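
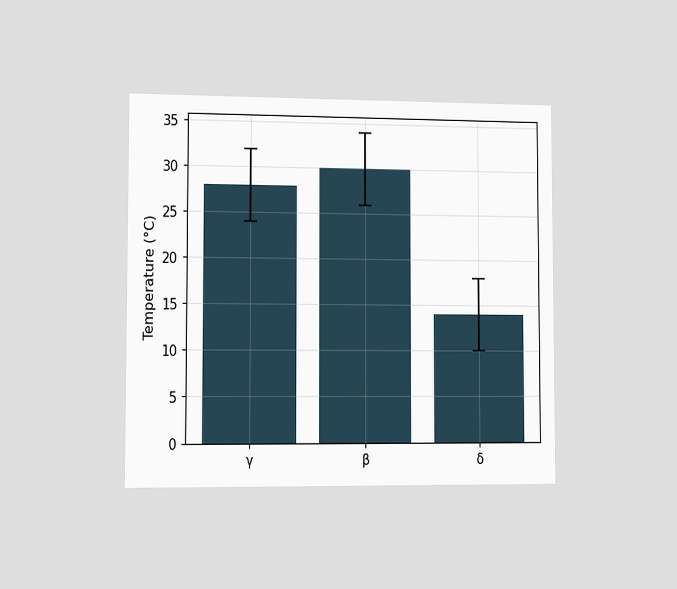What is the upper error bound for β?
The chart is viewed slightly from the left. The β bar's upper whisker reaches 34°C.

34°C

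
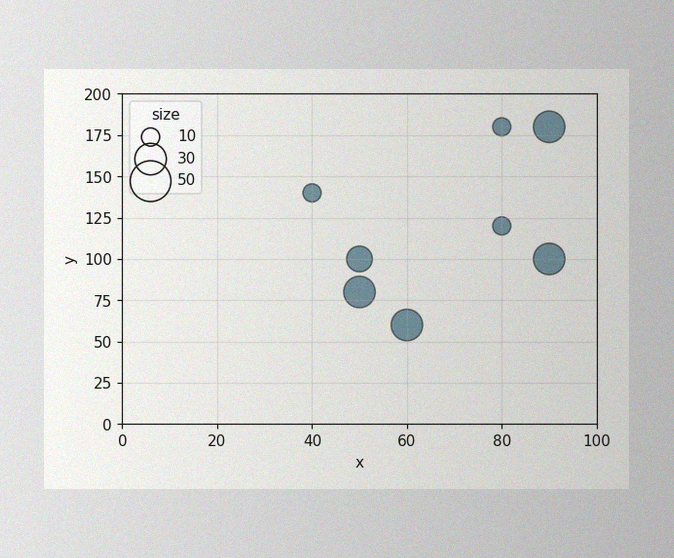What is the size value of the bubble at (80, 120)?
10

The image has some photo noise and uneven lighting. Matching the bubble at (80, 120) against the size legend gives 10.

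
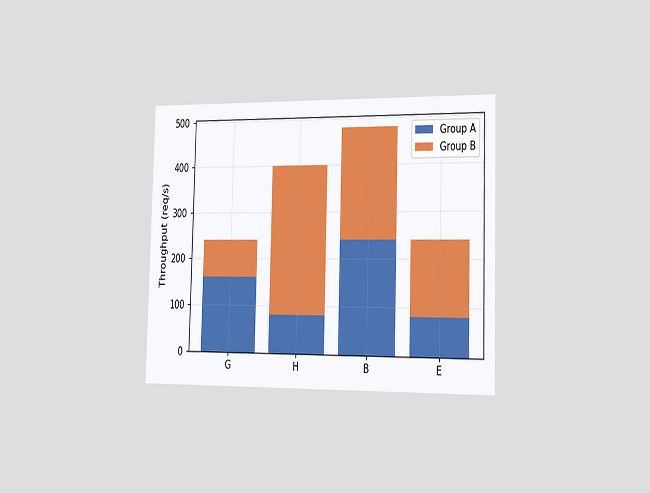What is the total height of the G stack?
The chart is viewed slightly from the right. The G stack's top reaches 240req/s on the y-axis.

240req/s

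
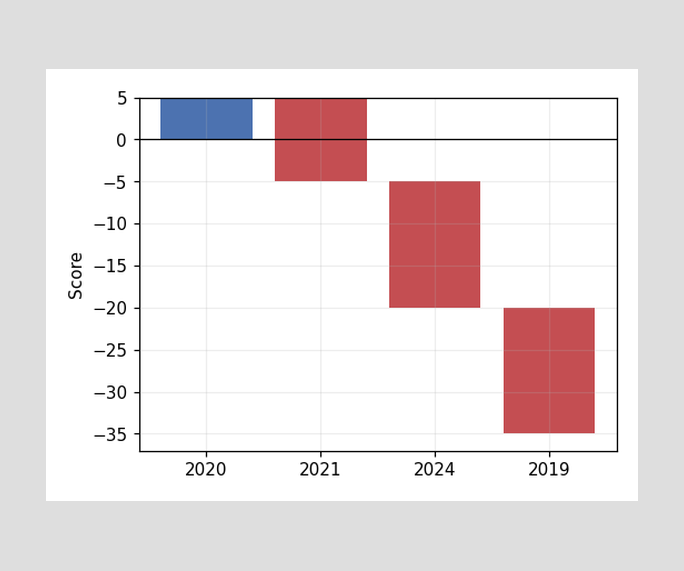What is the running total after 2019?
-35

After 2019 the running total reaches -35.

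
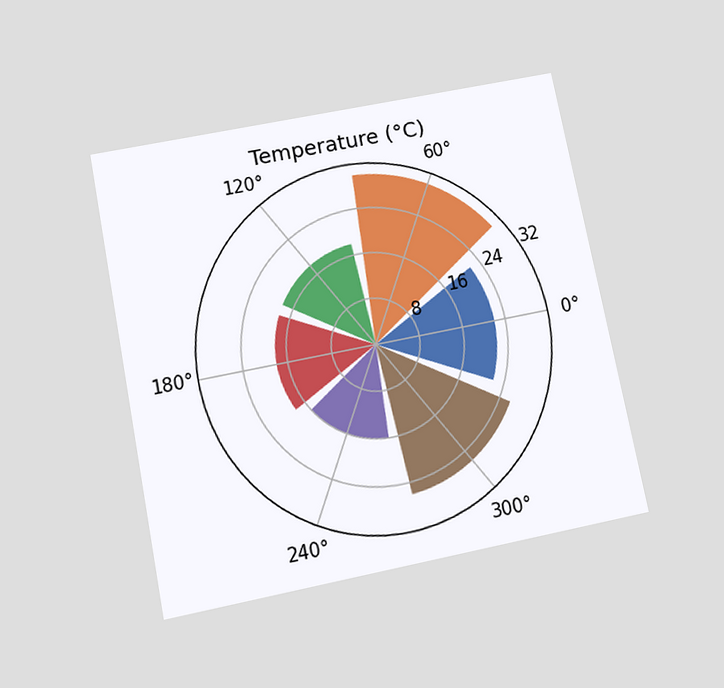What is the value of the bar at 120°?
The chart is tilted about 11° counter-clockwise and viewed slightly from below. The bar at 120° reaches 18°C on the radial axis.

18°C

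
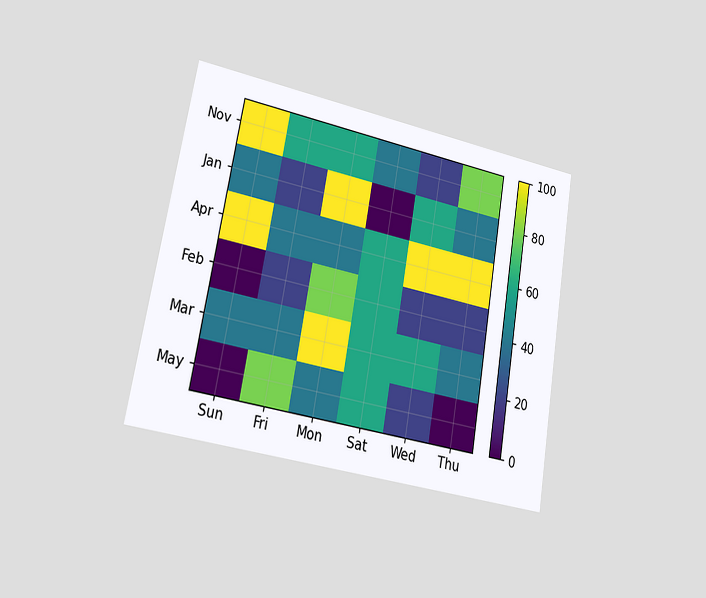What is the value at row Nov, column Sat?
The chart is tilted about 10° clockwise and viewed slightly from the left. Matching cell (Nov, Sat) against the colorbar gives 40.

40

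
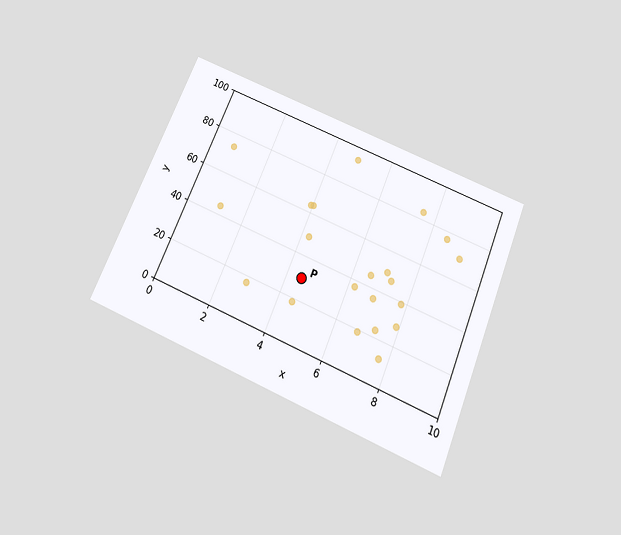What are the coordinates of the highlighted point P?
(4.5, 30)

The chart is tilted about 23° clockwise and viewed slightly from below. Following the gridlines from P to each axis, P sits at (4.5, 30).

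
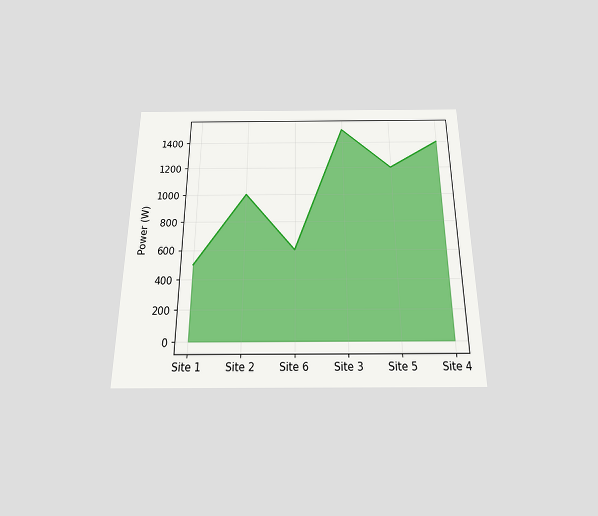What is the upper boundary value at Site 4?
1400W

The chart is viewed slightly from below. At Site 4 the upper boundary is at 1400W.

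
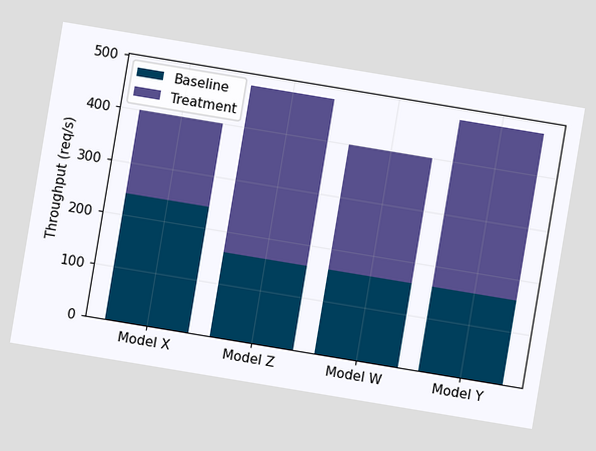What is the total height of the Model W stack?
The chart is tilted about 9° clockwise. The Model W stack's top reaches 400req/s on the y-axis.

400req/s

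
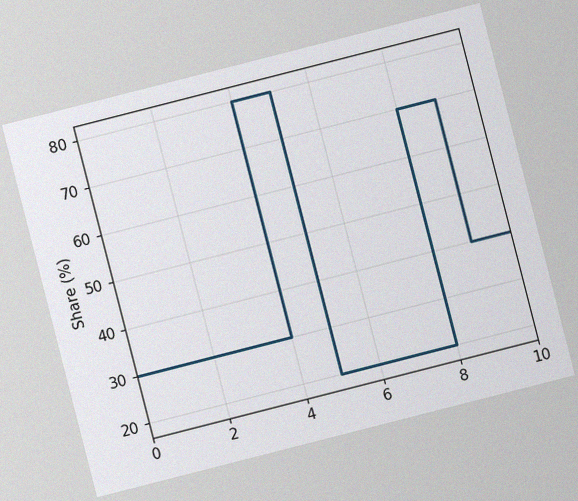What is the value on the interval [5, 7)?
20%

The chart is tilted about 14° counter-clockwise, with some photo noise. On [5, 7) the step sits at 20%.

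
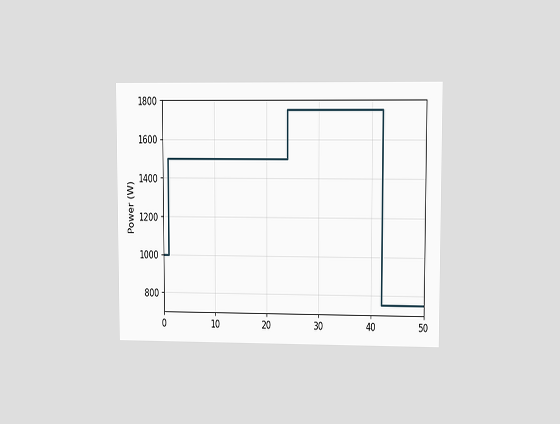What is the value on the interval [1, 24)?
1500W

The chart is viewed at a slight angle. On [1, 24) the step sits at 1500W.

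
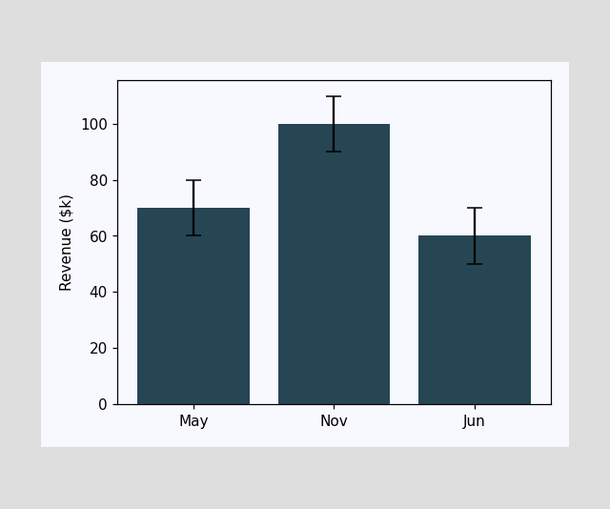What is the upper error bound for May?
The May bar's upper whisker reaches $80k.

$80k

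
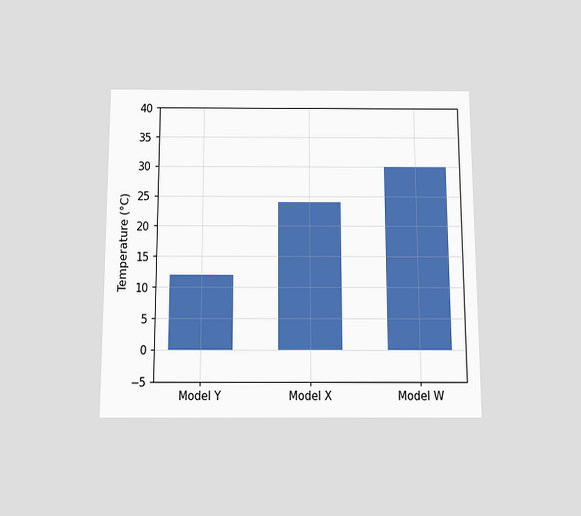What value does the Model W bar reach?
30°C

The chart is viewed slightly from below. Reading along the chart's y-axis, the Model W bar reaches 30°C.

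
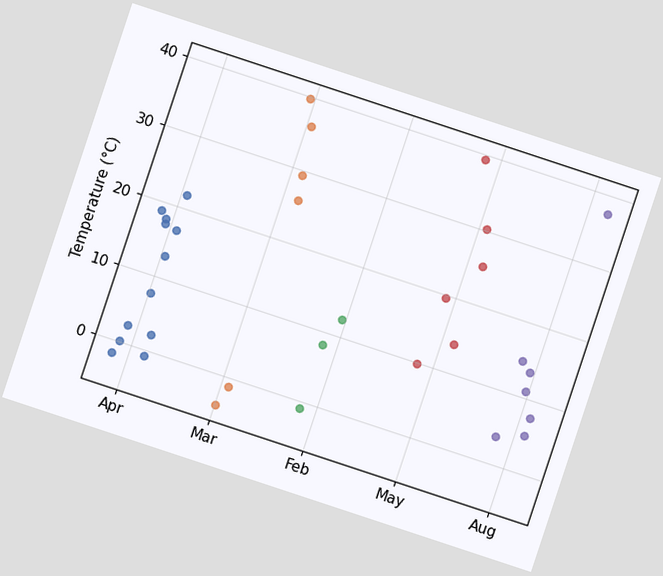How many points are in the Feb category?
3

The chart is tilted about 18° clockwise. Counting the markers in the Feb column gives 3.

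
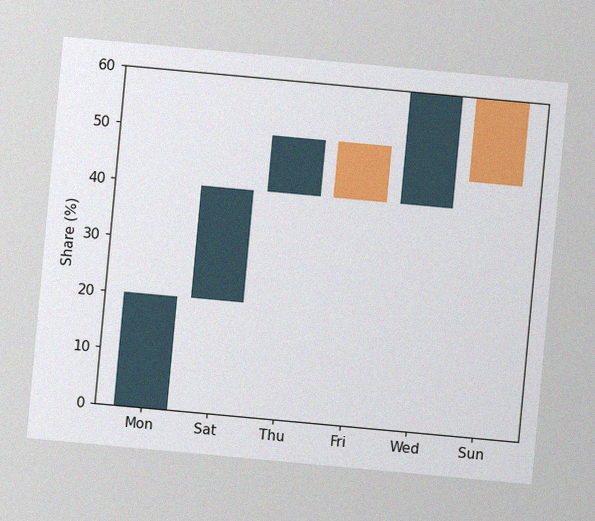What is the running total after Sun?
The chart is tilted about 5° clockwise, with some photo noise. After Sun the running total reaches 45%.

45%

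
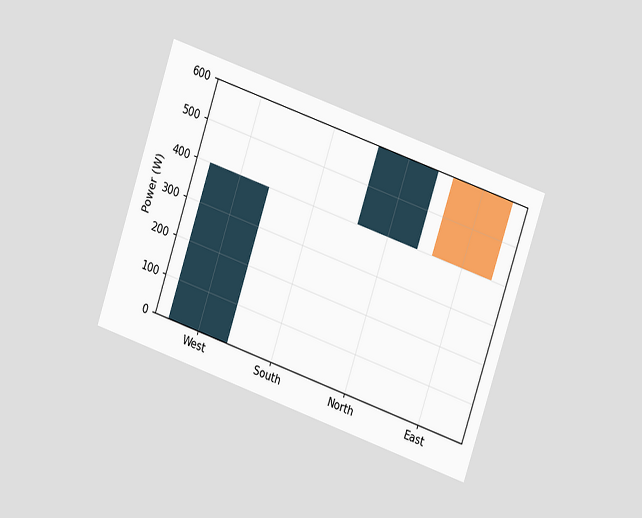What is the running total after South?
400W

The chart is tilted about 19° clockwise and viewed at a slight angle. After South the running total reaches 400W.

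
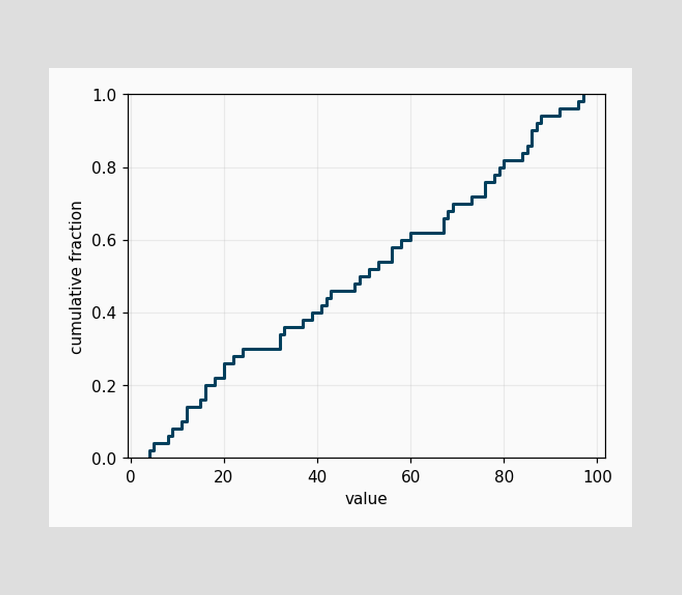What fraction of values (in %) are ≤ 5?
4%

At x=5 the ECDF step is at 4%.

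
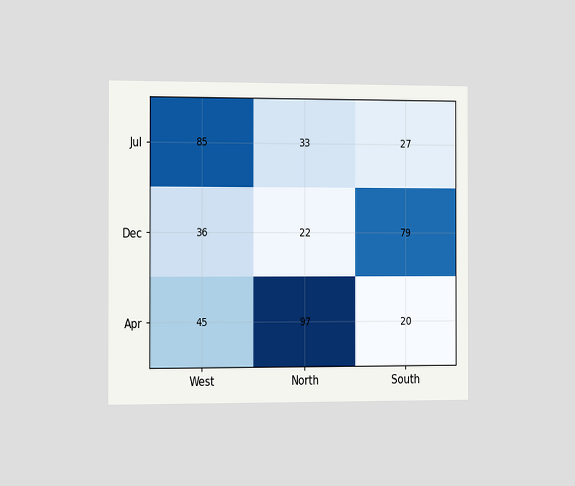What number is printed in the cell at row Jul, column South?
The chart is viewed slightly from the left. The (Jul, South) cell reads 27.

27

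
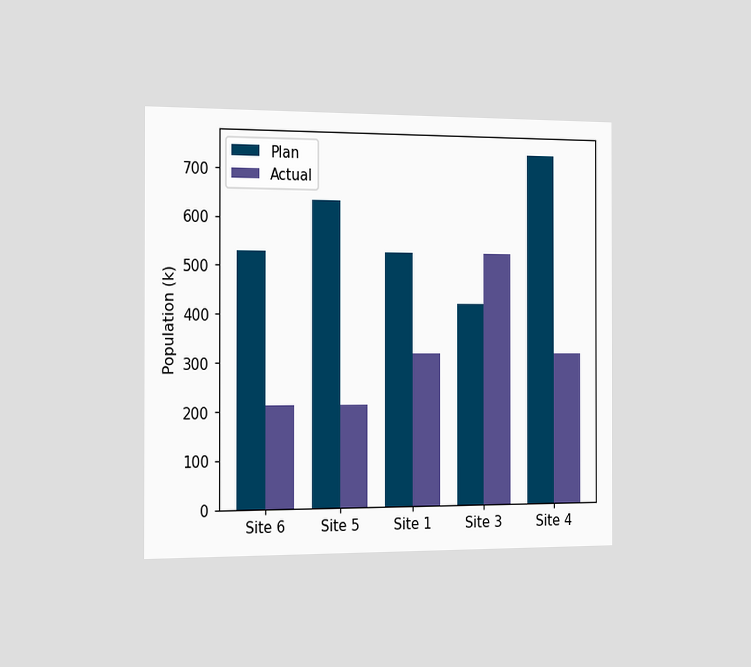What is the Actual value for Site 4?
318k

The chart is viewed slightly from the left. The Actual bar at Site 4 reaches 318k on the y-axis.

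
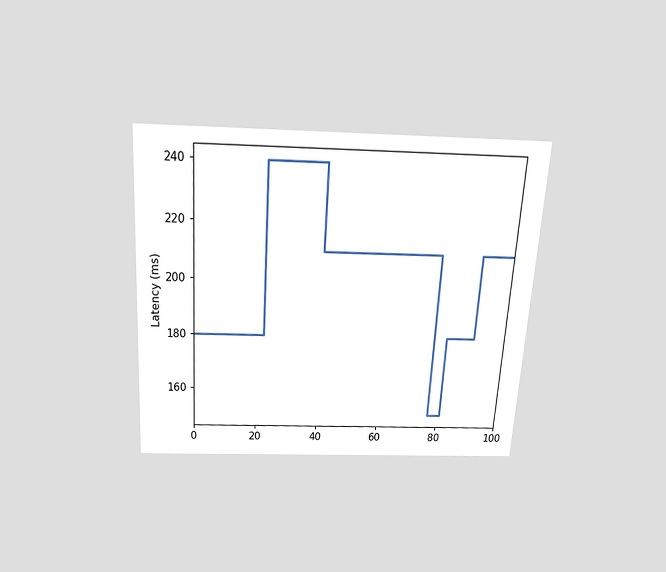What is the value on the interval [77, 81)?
150ms

The chart is tilted about 4° clockwise and viewed slightly from above. On [77, 81) the step sits at 150ms.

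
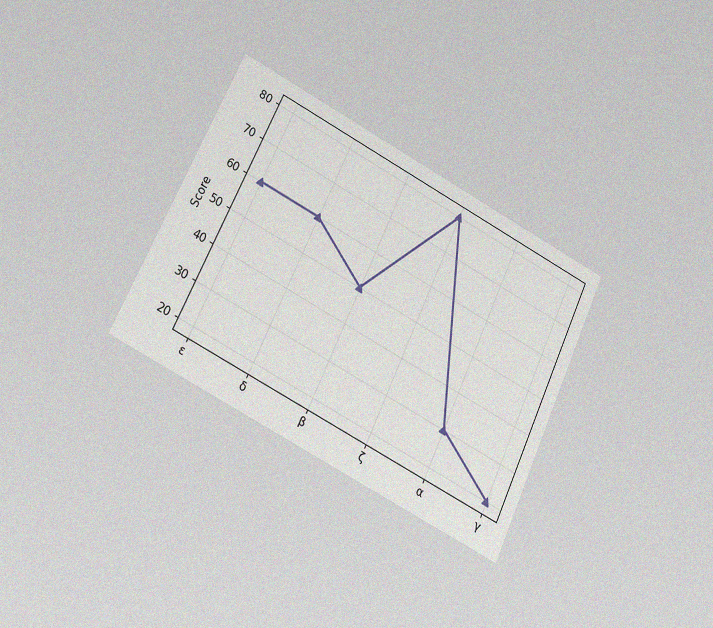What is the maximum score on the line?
The chart is tilted about 25° clockwise and viewed at a slight angle, with some photo noise. The highest point is at ζ, and reading across to the y-axis gives 80.

80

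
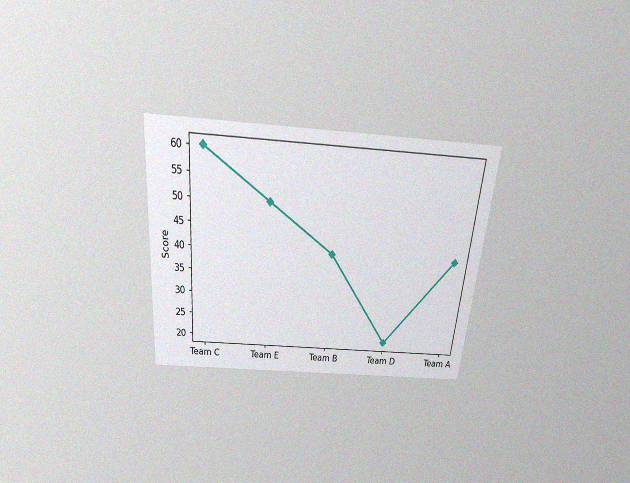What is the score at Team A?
The chart is tilted about 5° clockwise and viewed slightly from above, with some photo noise. At Team A, the line is at 40.

40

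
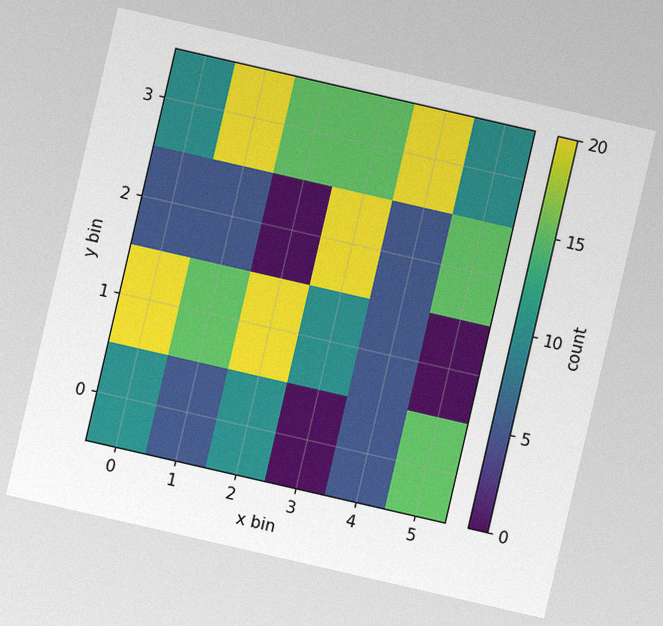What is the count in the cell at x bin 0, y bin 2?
The chart is tilted about 13° clockwise, with some photo noise. Matching the cell (0, 2) against the colorbar gives 5.

5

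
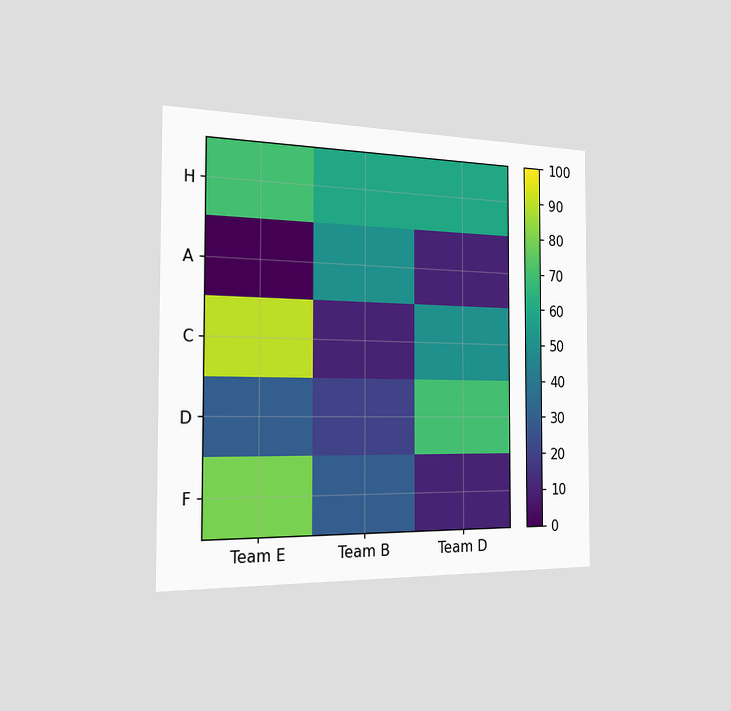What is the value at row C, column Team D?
50

The chart is viewed slightly from the left. Matching cell (C, Team D) against the colorbar gives 50.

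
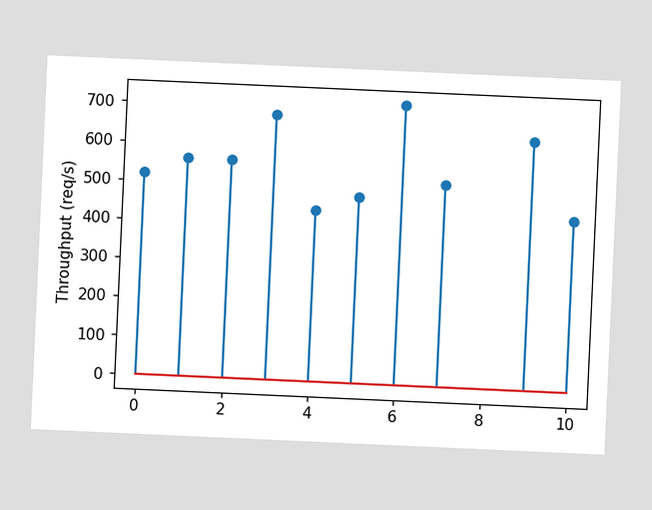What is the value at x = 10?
440req/s

The chart is tilted about 3° clockwise. The stem at x=10 reaches 440req/s.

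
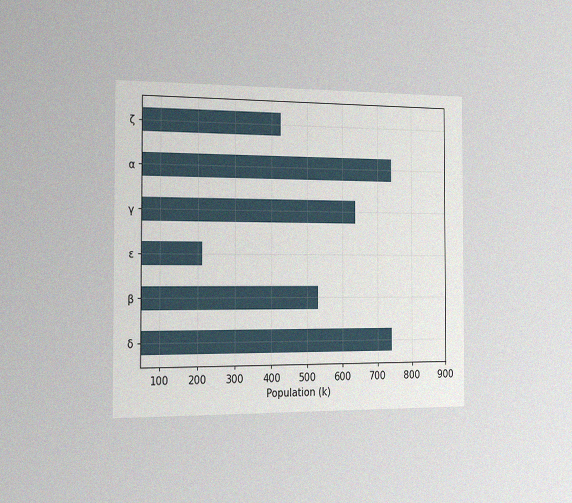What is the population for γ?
The chart is viewed slightly from the left, with some photo noise. Reading along the chart's x-axis, the γ bar reaches 636k.

636k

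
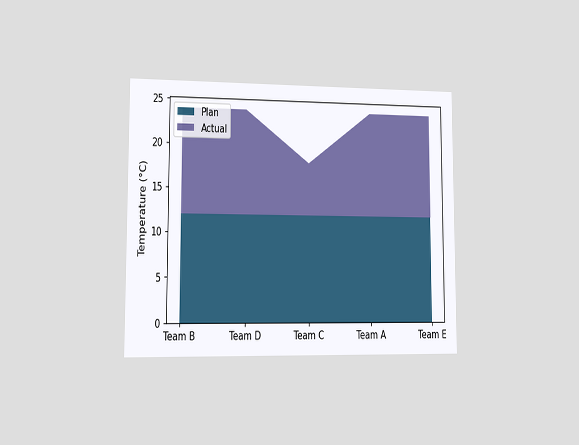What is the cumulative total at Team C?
18°C

The chart is viewed slightly from the left. The stacked total at Team C reaches 18°C.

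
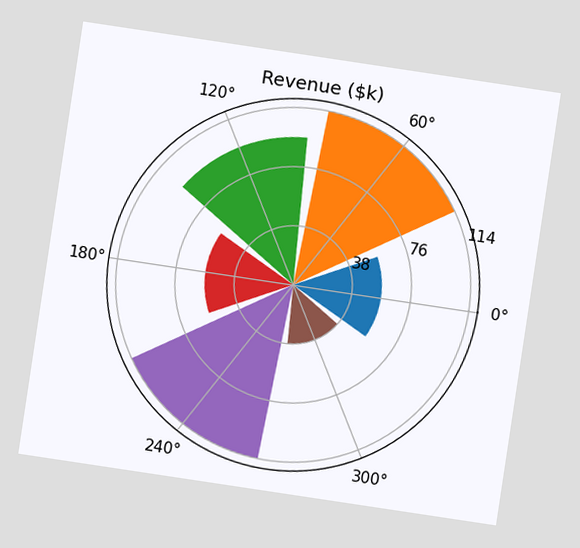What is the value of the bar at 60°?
The chart is tilted about 9° clockwise. The bar at 60° reaches $114k on the radial axis.

$114k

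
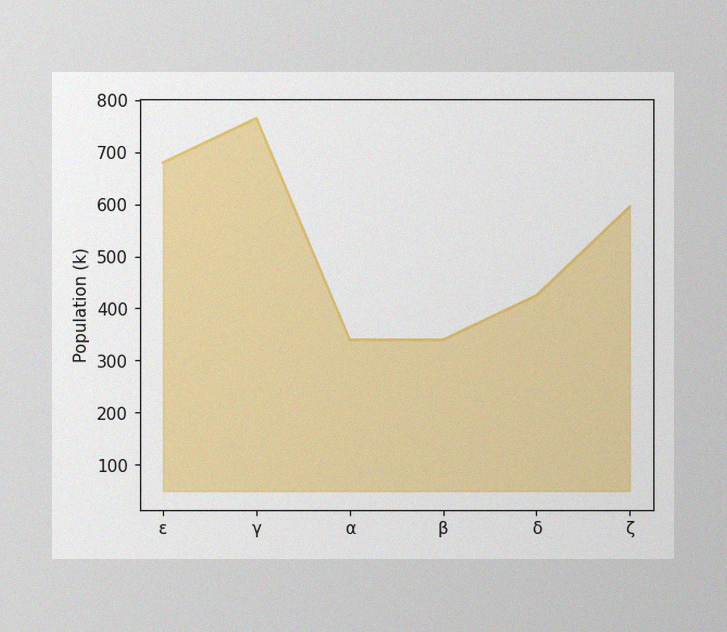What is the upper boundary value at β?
The image has some photo noise and uneven lighting. At β the upper boundary is at 340k.

340k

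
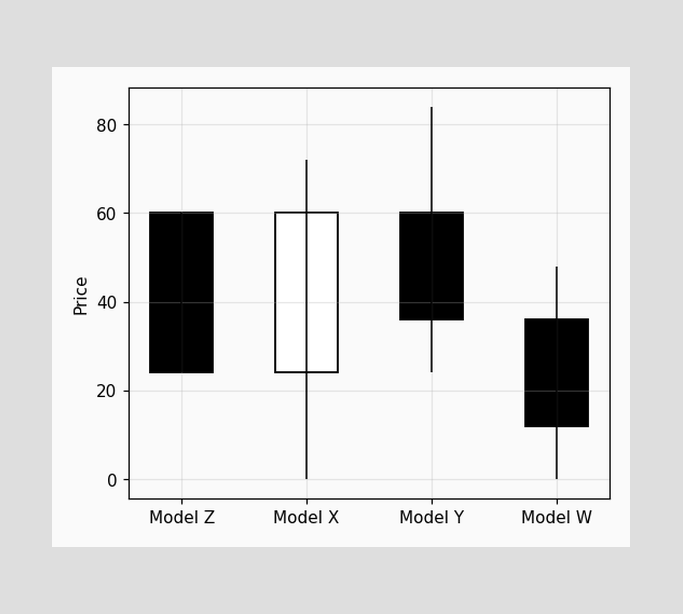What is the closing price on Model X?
The Model X candle closes at 60.

60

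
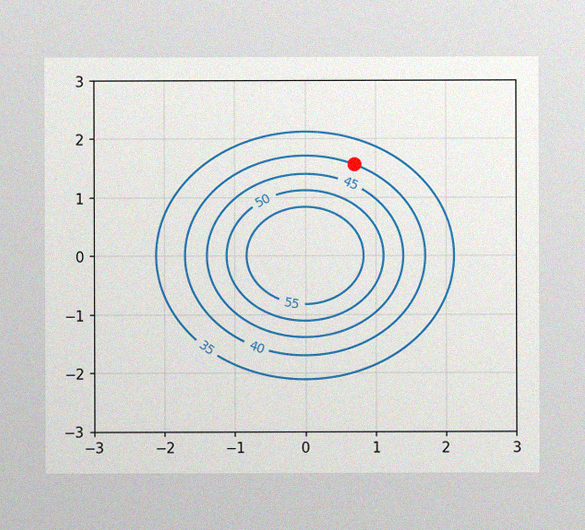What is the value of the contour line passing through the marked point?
40

The image has some photo noise and uneven lighting. The marked point sits on the contour labelled 40.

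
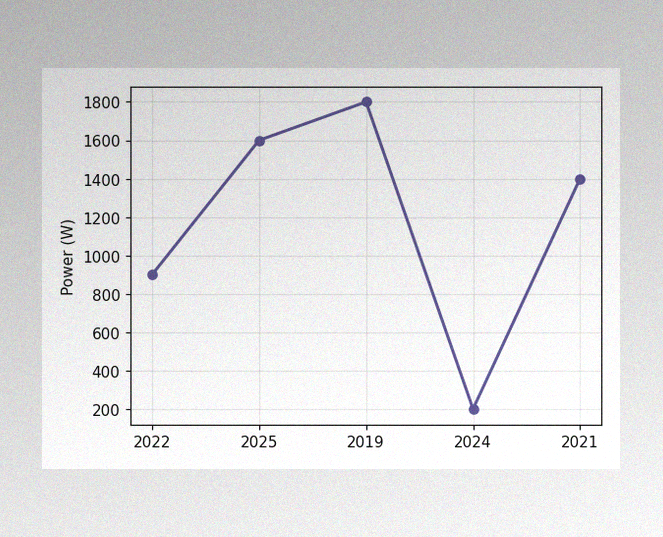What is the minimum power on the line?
The image has some photo noise and uneven lighting. The lowest point is at 2024, and reading across to the y-axis gives 200W.

200W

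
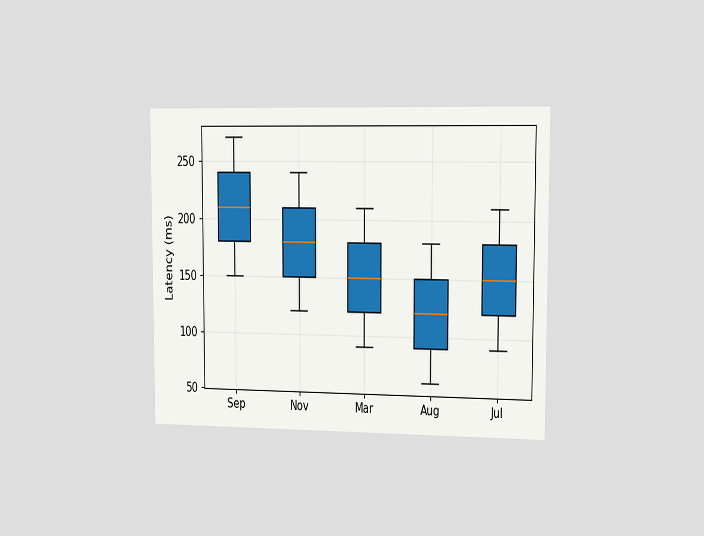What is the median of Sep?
The chart is viewed slightly from the right. The median line in the Sep box sits at 210ms.

210ms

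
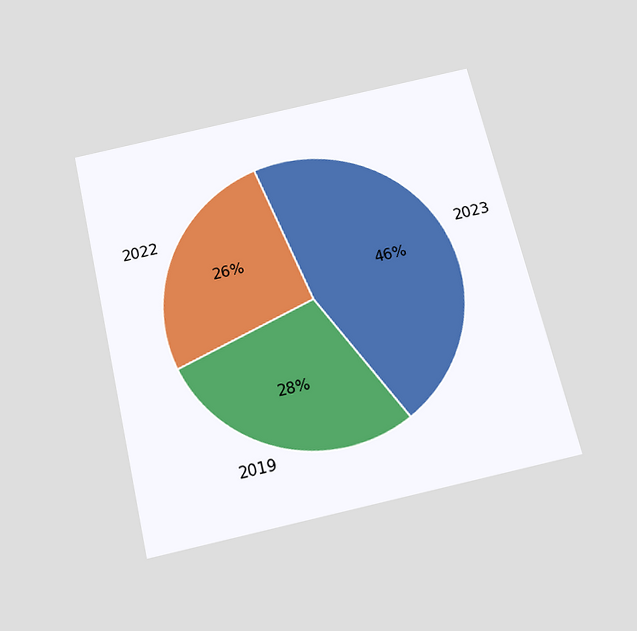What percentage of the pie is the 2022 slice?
26%

The chart is tilted about 13° counter-clockwise and viewed slightly from below. The 2022 slice takes up 26% of the pie.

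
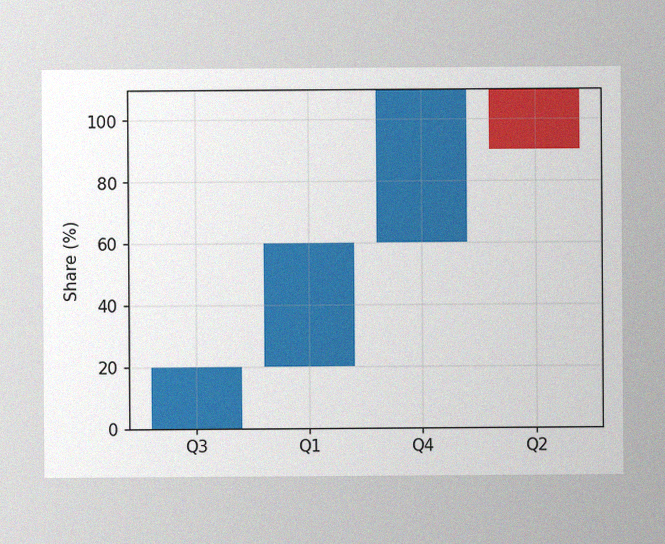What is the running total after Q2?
90%

The image has some photo noise and uneven lighting. After Q2 the running total reaches 90%.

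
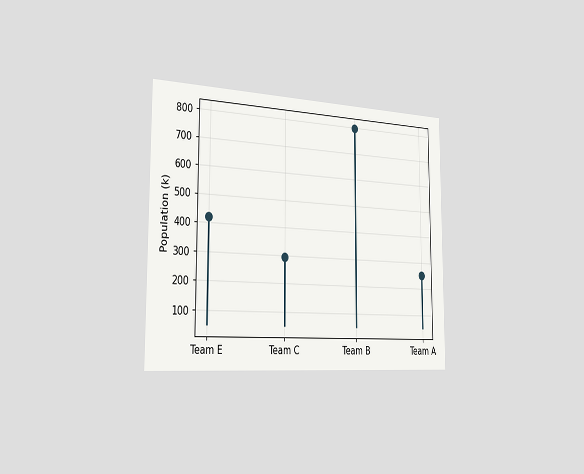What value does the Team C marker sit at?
The chart is viewed slightly from the left. The Team C marker sits at 294k.

294k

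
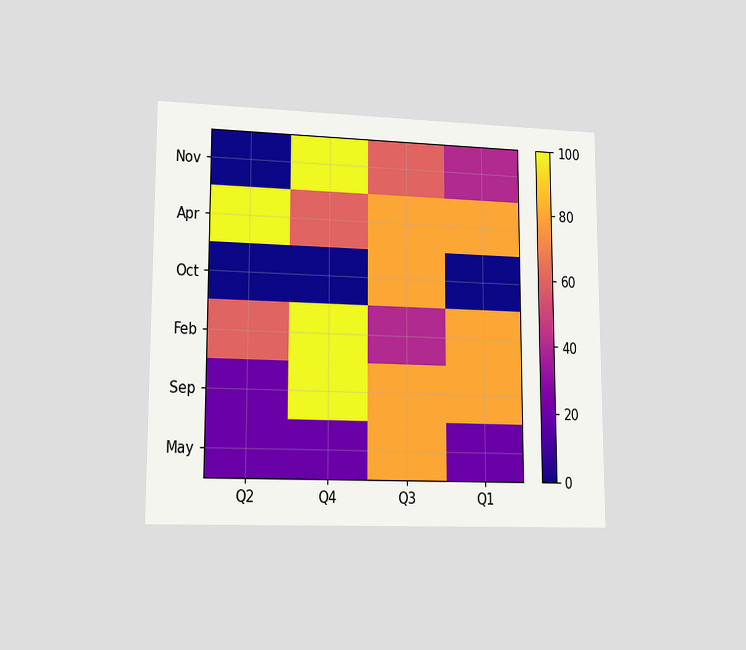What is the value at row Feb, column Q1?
80

The chart is viewed slightly from the left. Matching cell (Feb, Q1) against the colorbar gives 80.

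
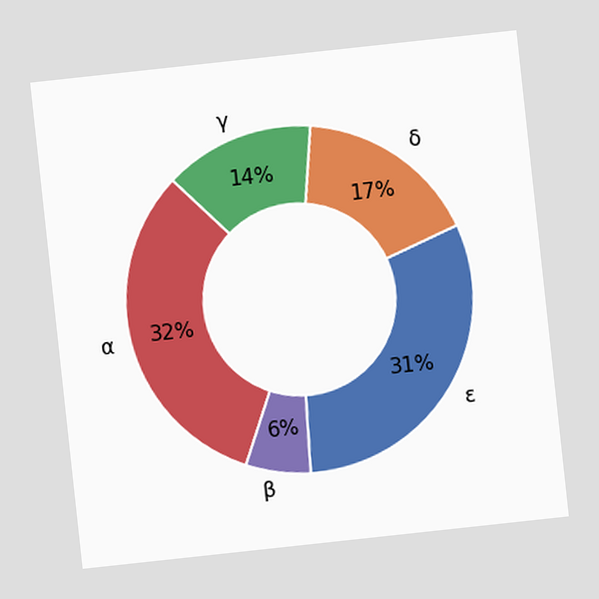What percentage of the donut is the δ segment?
17%

The chart is tilted about 6° counter-clockwise. The δ segment takes up 17% of the ring.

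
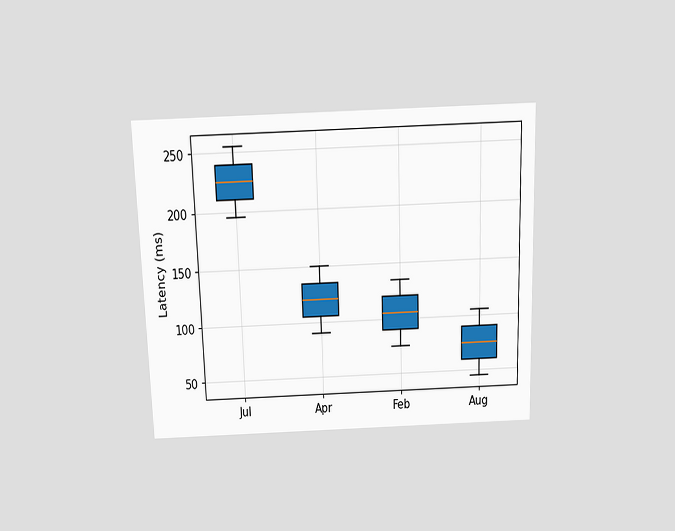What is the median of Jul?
225ms

The chart is viewed slightly from above. The median line in the Jul box sits at 225ms.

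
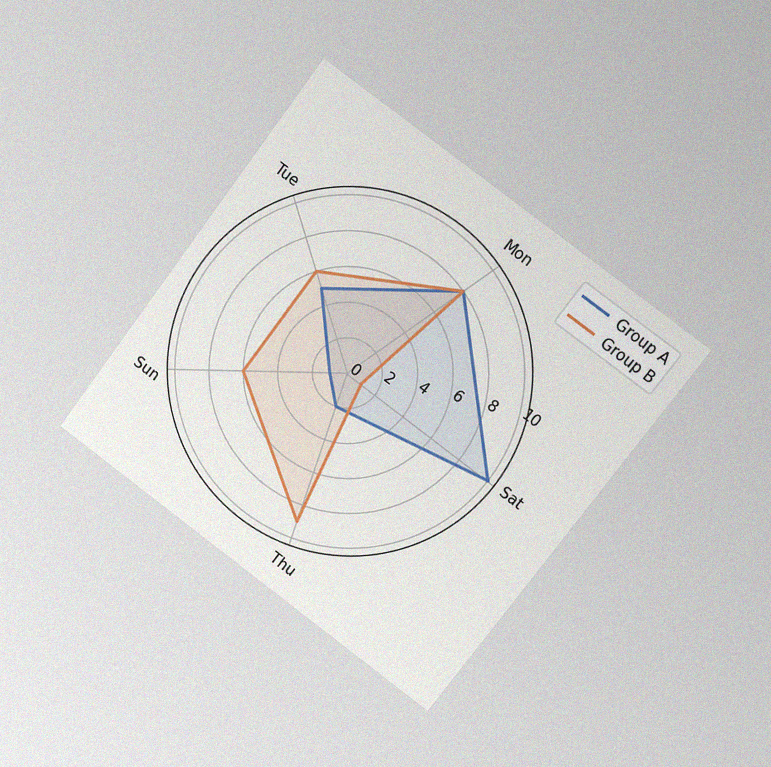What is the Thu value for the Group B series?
The chart is tilted about 37° clockwise and viewed at a slight angle, with some photo noise. On the Thu axis, Group B reaches 9.

9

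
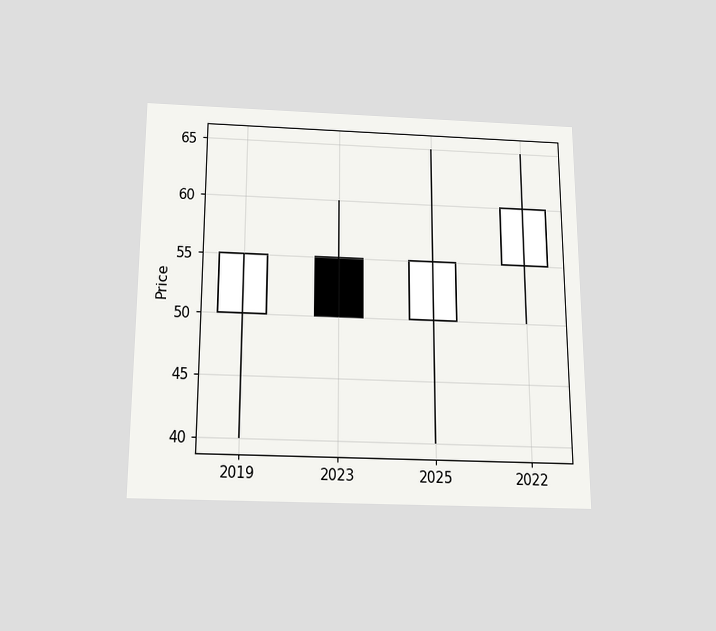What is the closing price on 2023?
50

The chart is viewed slightly from below. The 2023 candle closes at 50.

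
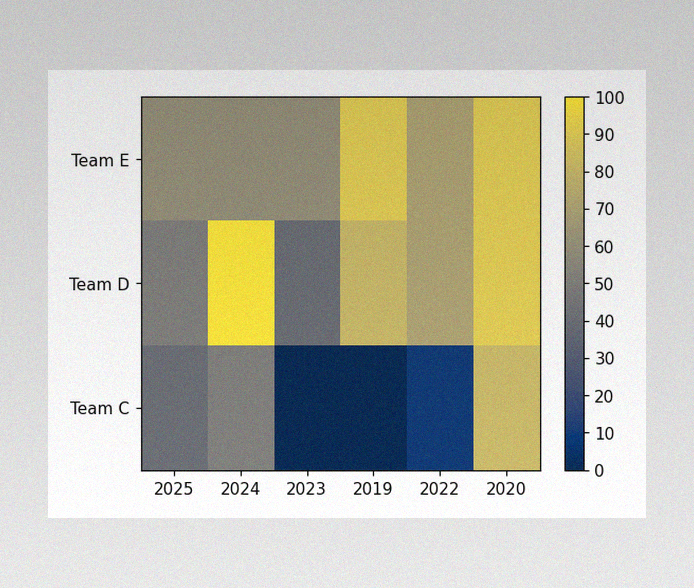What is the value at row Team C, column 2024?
50

The image has some photo noise and uneven lighting. Matching cell (Team C, 2024) against the colorbar gives 50.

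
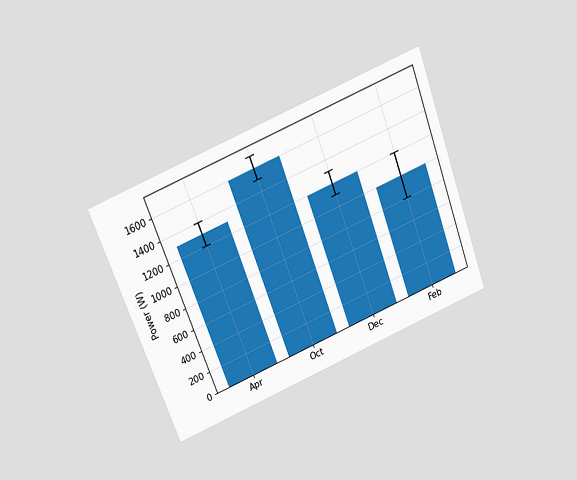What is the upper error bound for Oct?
1700W

The chart is tilted about 21° counter-clockwise and viewed slightly from above. The Oct bar's upper whisker reaches 1700W.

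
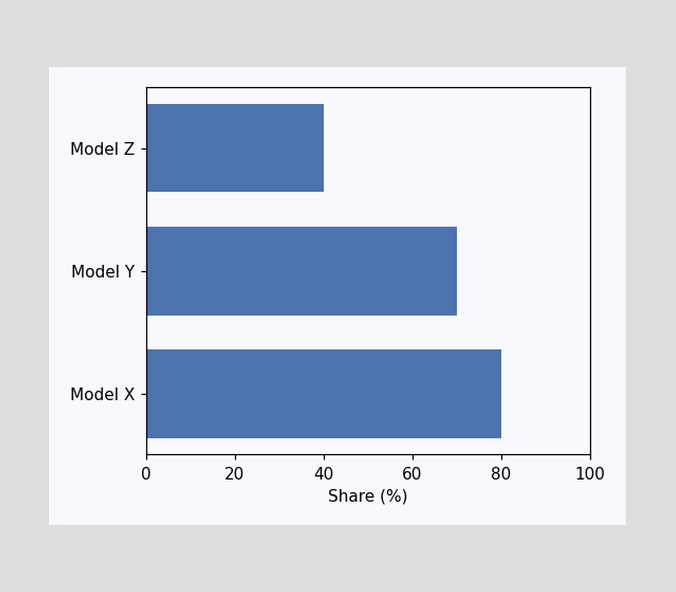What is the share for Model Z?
40%

Reading along the chart's x-axis, the Model Z bar reaches 40%.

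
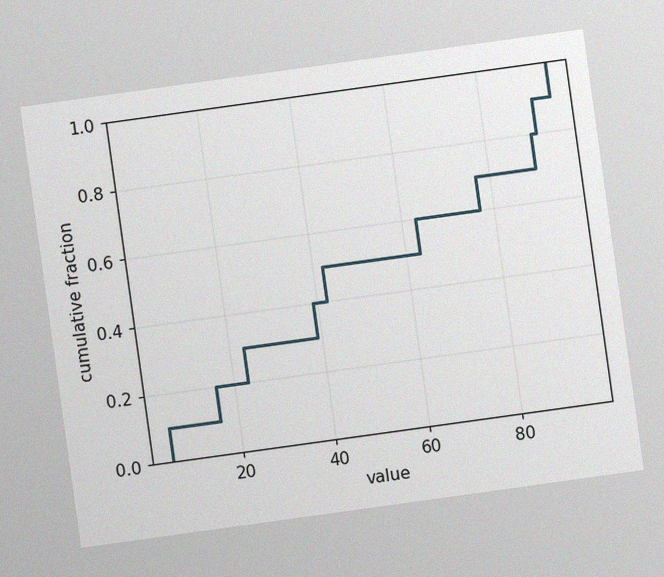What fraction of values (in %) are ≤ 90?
The chart is tilted about 8° counter-clockwise, with some photo noise. At x=90 the ECDF step is at 80%.

80%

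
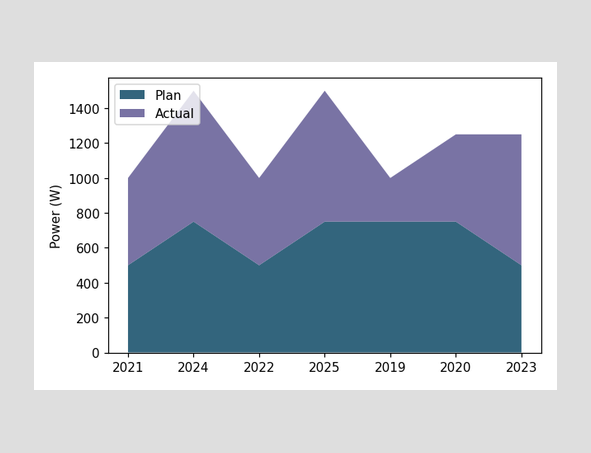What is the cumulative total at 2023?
1250W

The stacked total at 2023 reaches 1250W.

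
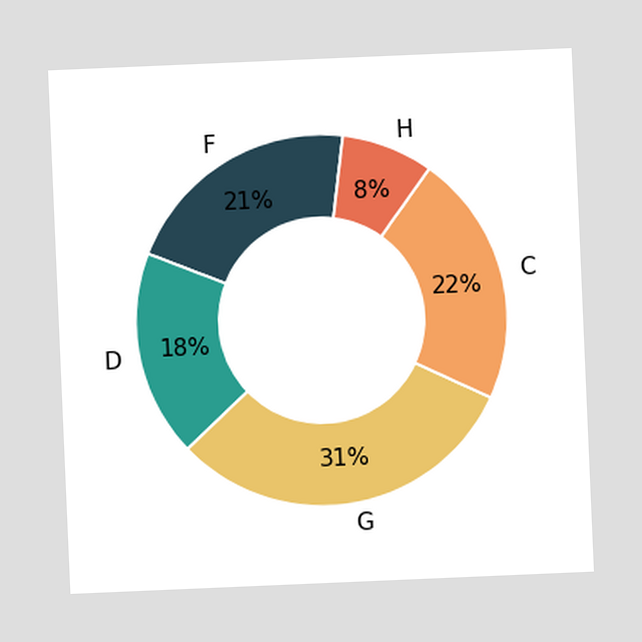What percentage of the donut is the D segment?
The chart is tilted about 2° counter-clockwise. The D segment takes up 18% of the ring.

18%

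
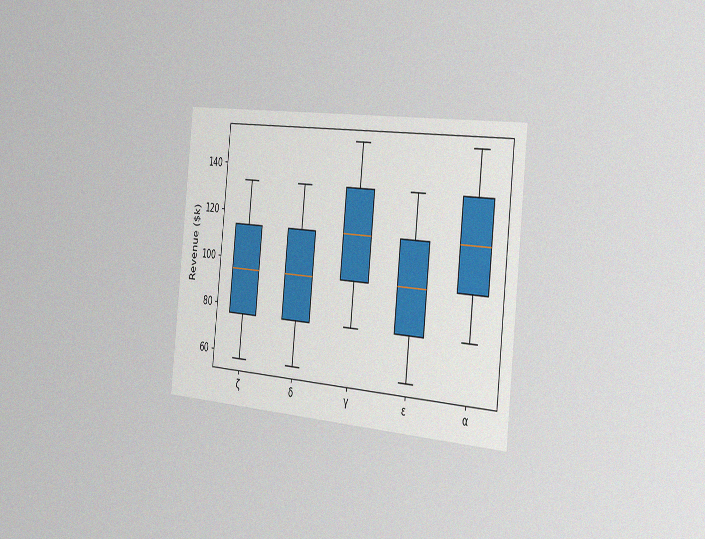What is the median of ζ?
The chart is tilted about 6° clockwise and viewed slightly from the right, with some photo noise. The median line in the ζ box sits at $95k.

$95k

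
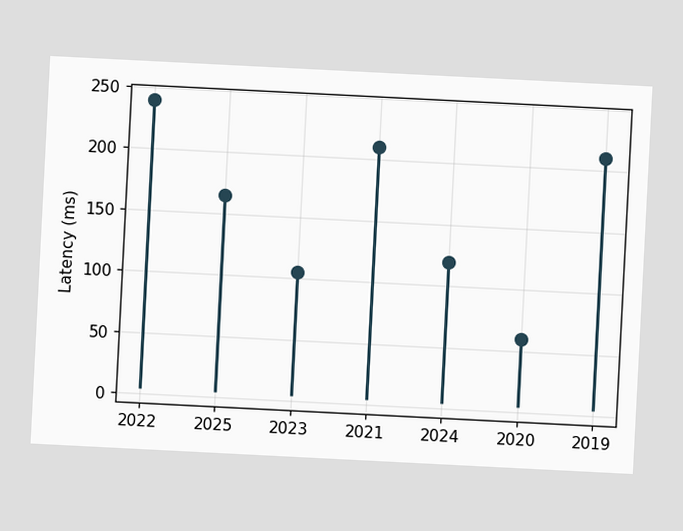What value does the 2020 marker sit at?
The chart is tilted about 3° clockwise. The 2020 marker sits at 60ms.

60ms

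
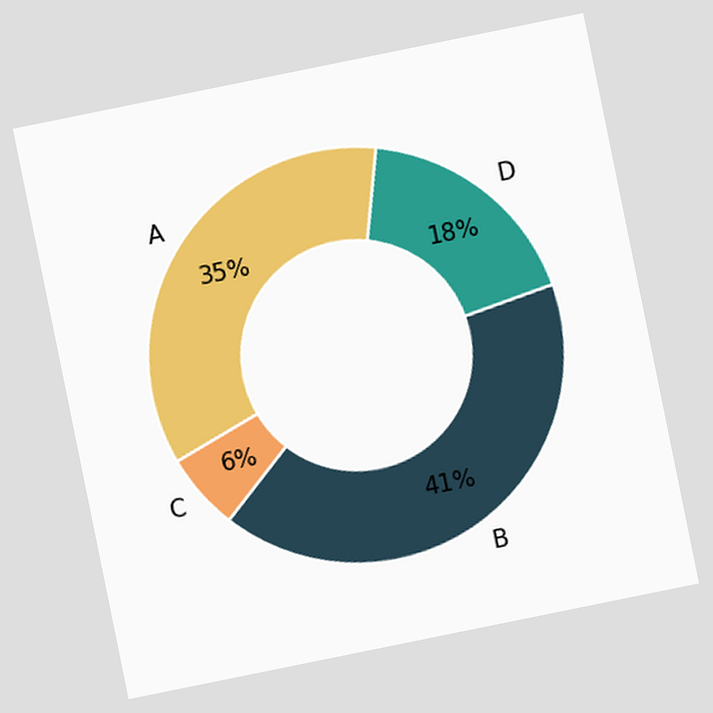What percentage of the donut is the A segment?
35%

The chart is tilted about 11° counter-clockwise. The A segment takes up 35% of the ring.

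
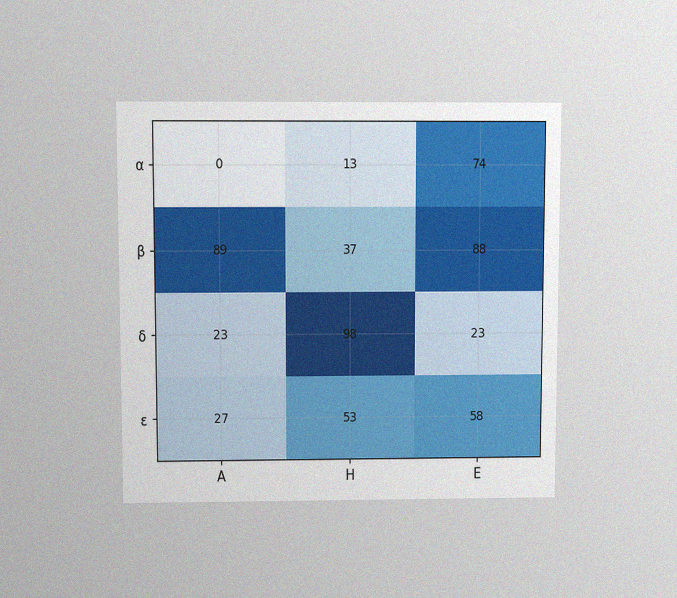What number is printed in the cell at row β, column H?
The chart is viewed slightly from above, with some photo noise. The (β, H) cell reads 37.

37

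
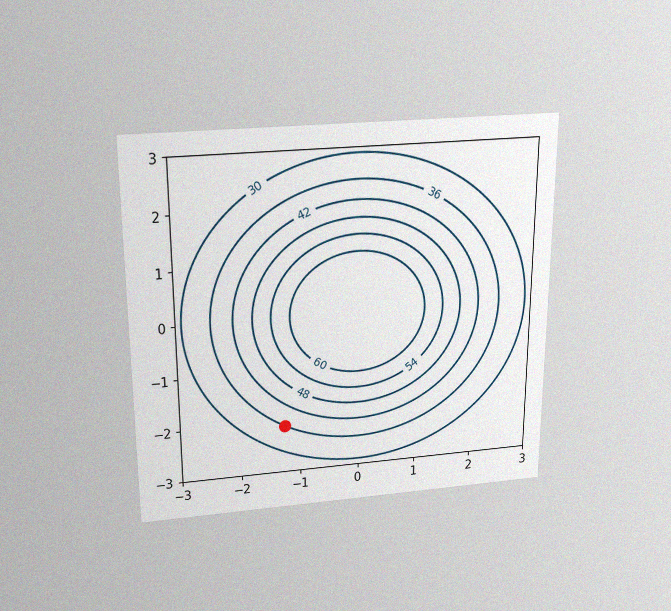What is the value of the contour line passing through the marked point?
The chart is viewed slightly from above, with some photo noise. The marked point sits on the contour labelled 36.

36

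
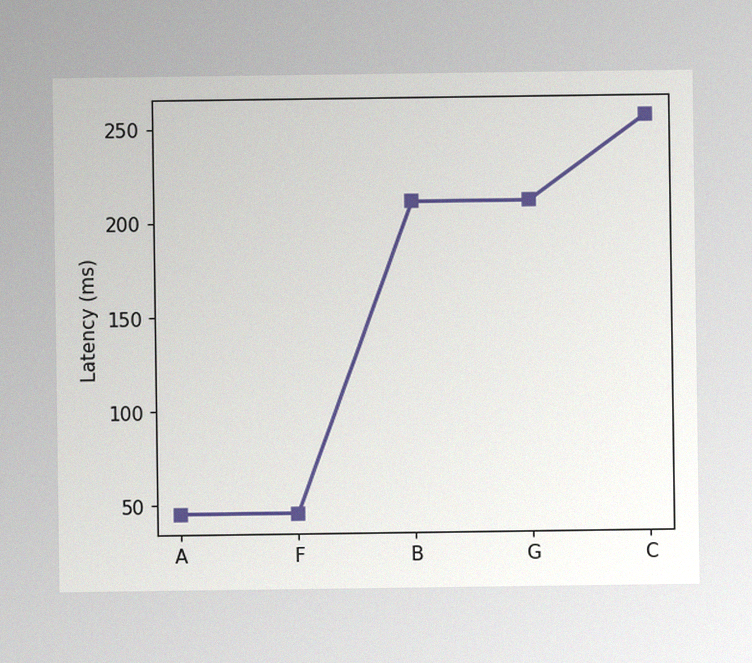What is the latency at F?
45ms

The image has some photo noise and uneven lighting. At F, the line is at 45ms.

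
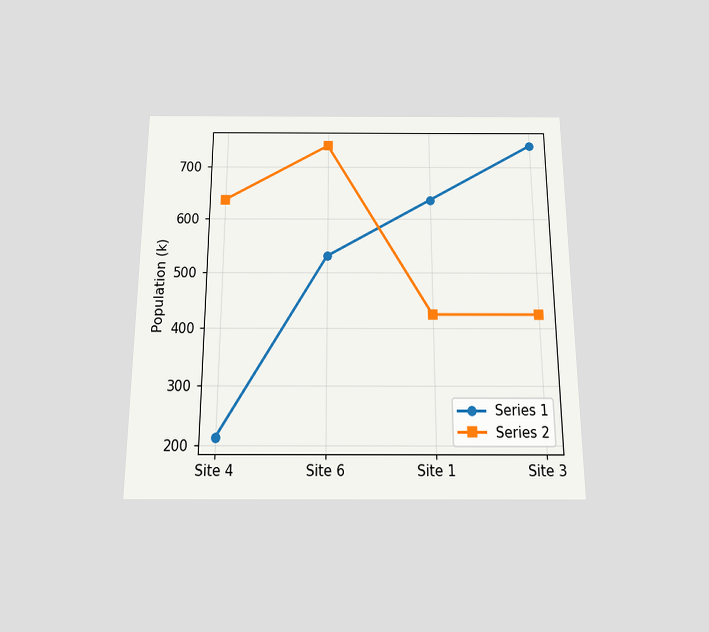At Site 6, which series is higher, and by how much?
Series 2, by 212k

The chart is viewed slightly from below. At Site 6, Series 2 sits above the other line by 212k.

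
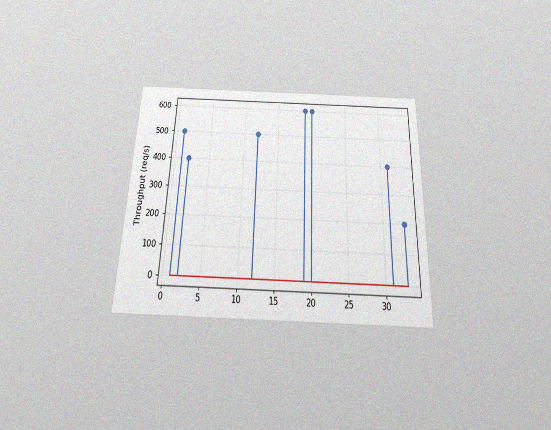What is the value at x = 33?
The chart is viewed slightly from below, with some photo noise. The stem at x=33 reaches 200req/s.

200req/s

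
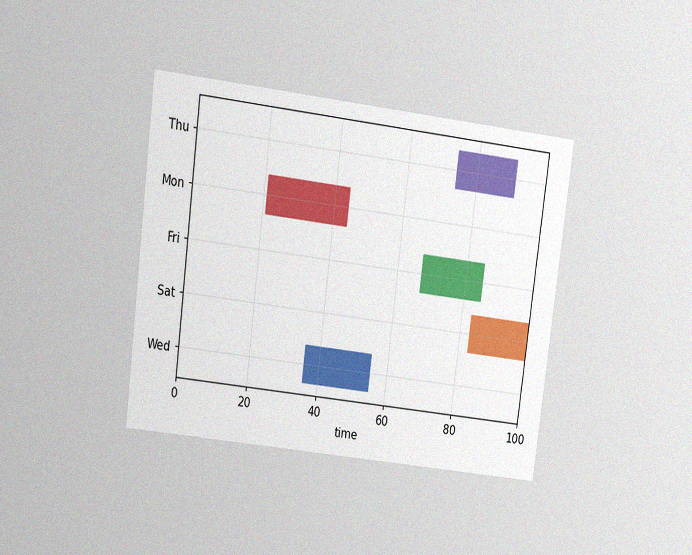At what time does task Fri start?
67

The chart is tilted about 7° clockwise and viewed at a slight angle, with some photo noise. The Fri bar begins at t=67.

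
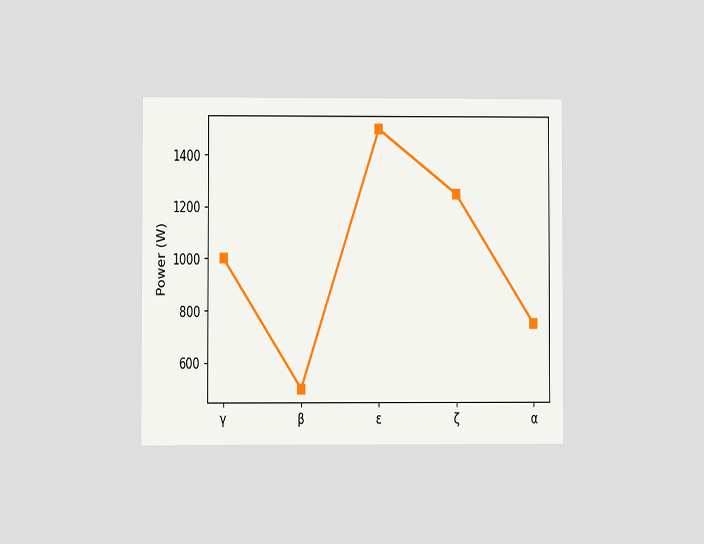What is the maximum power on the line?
1500W

The chart is viewed at a slight angle. The highest point is at ε, and reading across to the y-axis gives 1500W.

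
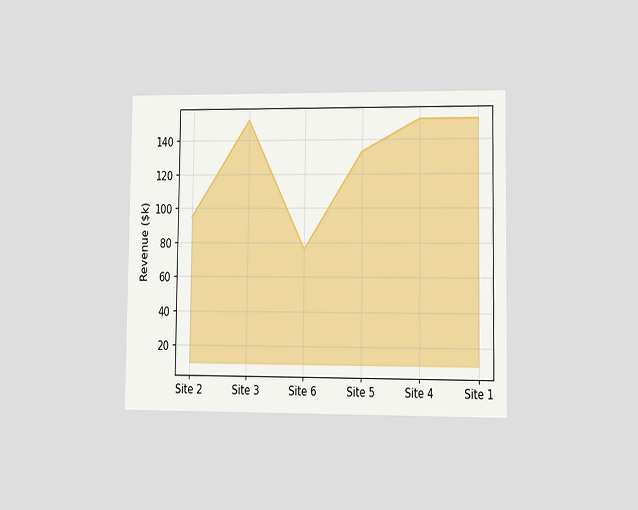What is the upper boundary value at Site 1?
$152k

The chart is viewed slightly from the right. At Site 1 the upper boundary is at $152k.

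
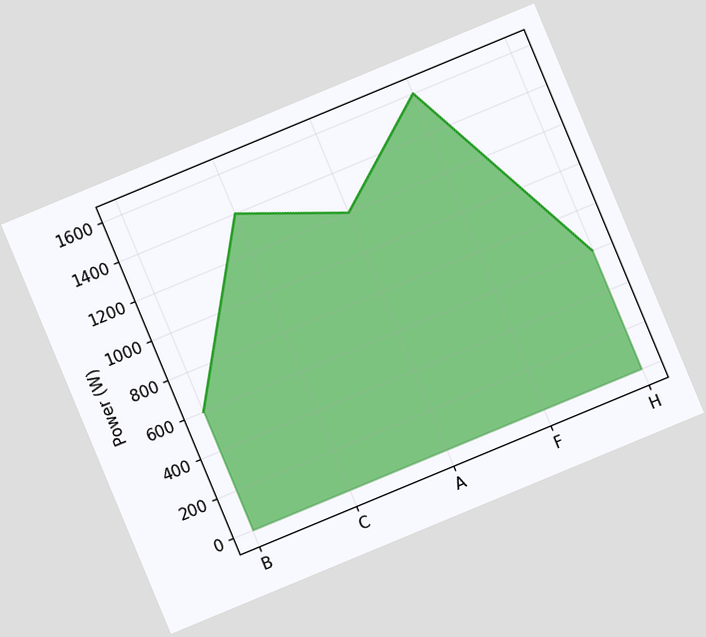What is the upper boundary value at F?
The chart is tilted about 23° counter-clockwise. At F the upper boundary is at 1600W.

1600W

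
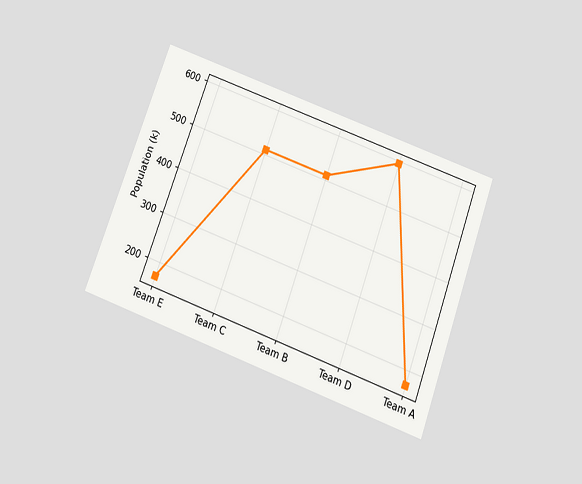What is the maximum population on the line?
The chart is tilted about 20° clockwise and viewed slightly from below. The highest point is at Team D, and reading across to the y-axis gives 595k.

595k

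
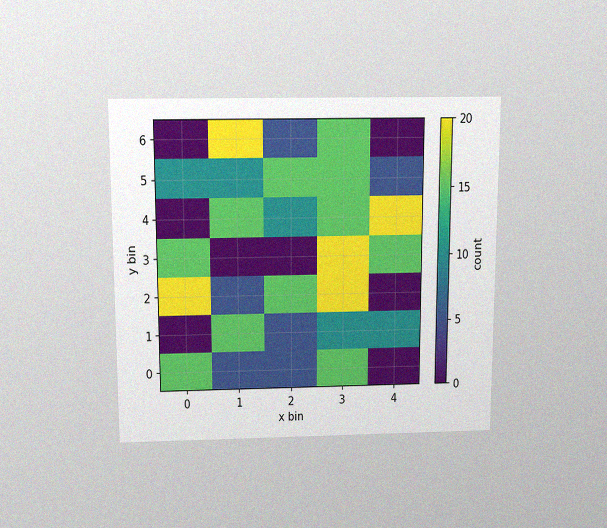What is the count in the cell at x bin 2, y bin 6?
The chart is viewed slightly from above, with some photo noise. Matching the cell (2, 6) against the colorbar gives 5.

5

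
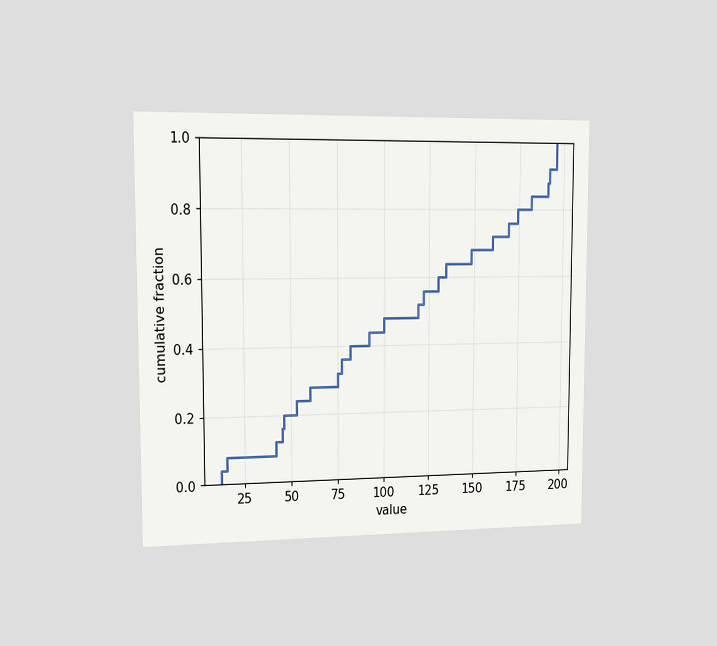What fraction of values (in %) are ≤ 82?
40%

The chart is viewed slightly from the left. At x=82 the ECDF step is at 40%.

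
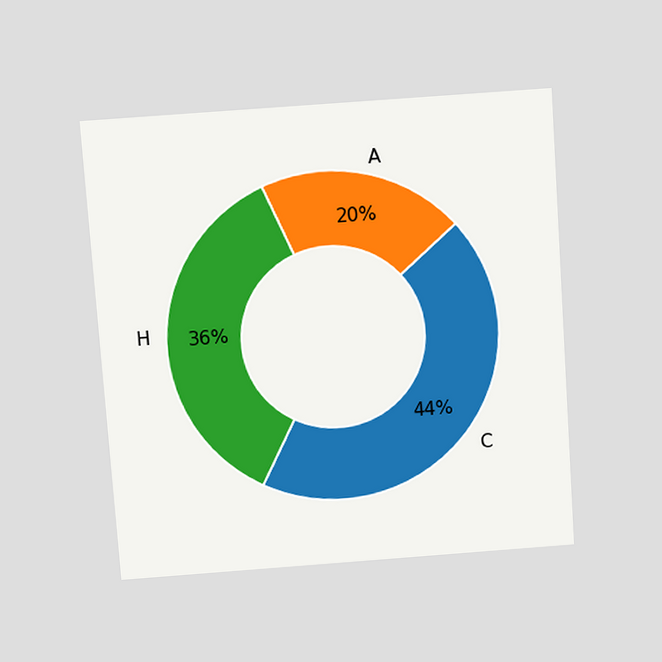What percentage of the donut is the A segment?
20%

The chart is tilted about 4° counter-clockwise and viewed slightly from above. The A segment takes up 20% of the ring.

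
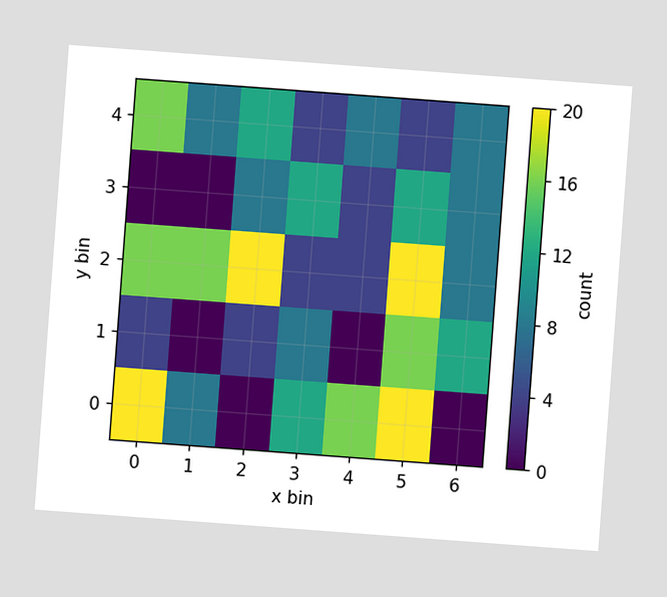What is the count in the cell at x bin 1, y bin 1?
The chart is tilted about 4° clockwise. Matching the cell (1, 1) against the colorbar gives 0.

0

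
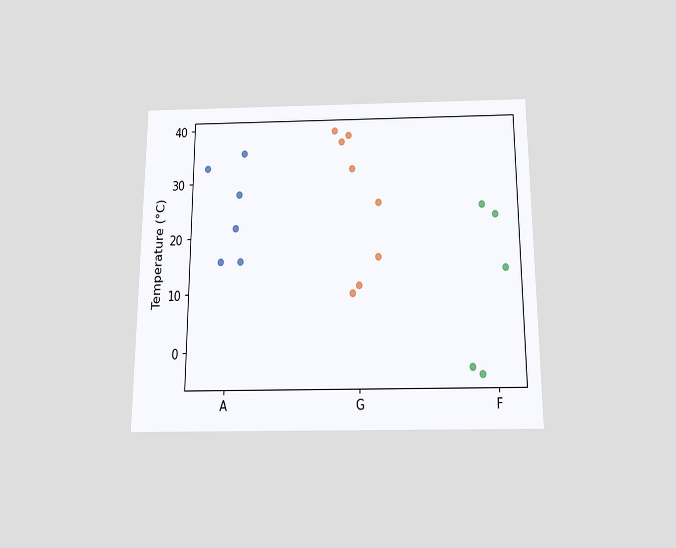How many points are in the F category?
5

The chart is viewed slightly from below. Counting the markers in the F column gives 5.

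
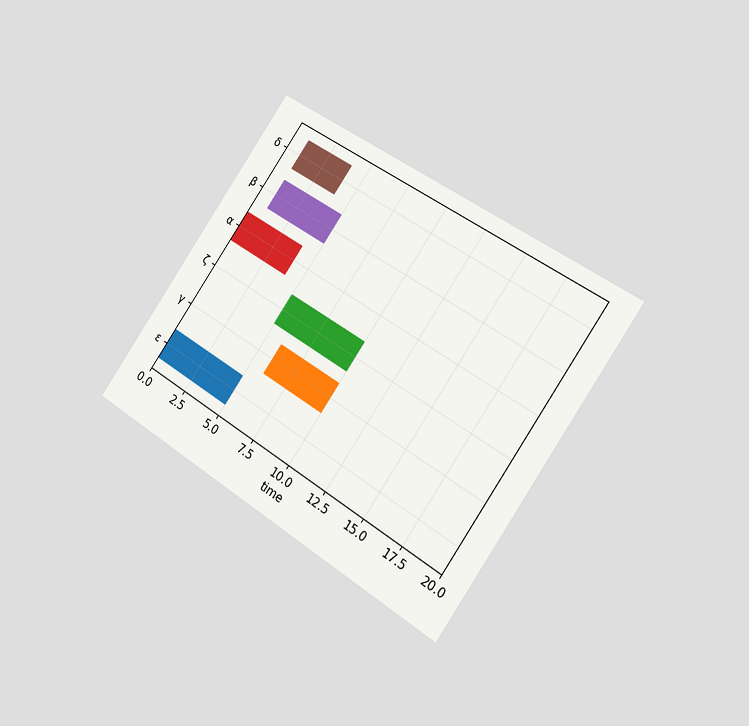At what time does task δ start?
The chart is tilted about 35° clockwise and viewed slightly from the right. The δ bar begins at t=1.

1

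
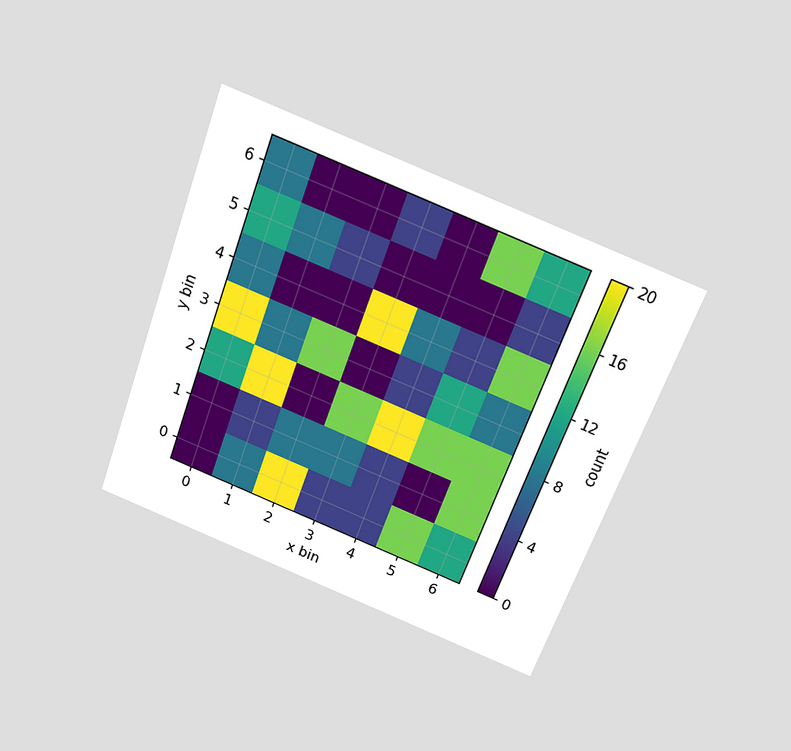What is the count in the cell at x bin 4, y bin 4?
8

The chart is tilted about 20° clockwise and viewed slightly from above. Matching the cell (4, 4) against the colorbar gives 8.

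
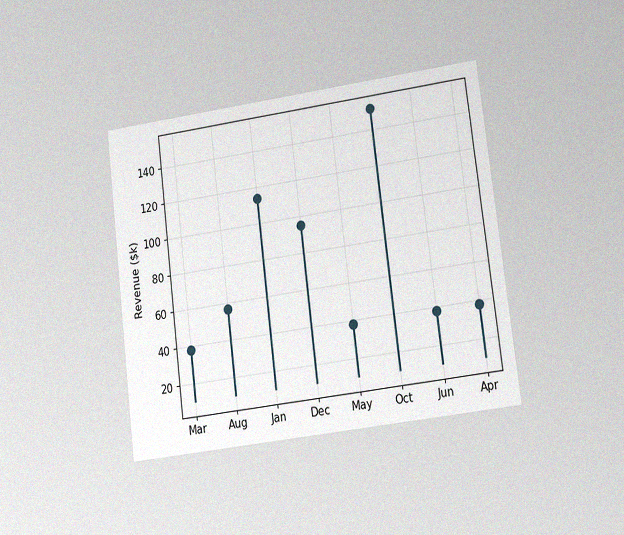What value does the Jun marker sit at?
The chart is tilted about 7° counter-clockwise and viewed at a slight angle, with some photo noise. The Jun marker sits at $38k.

$38k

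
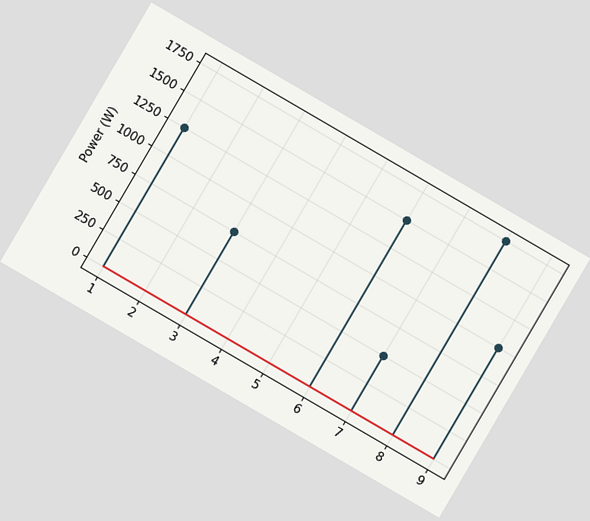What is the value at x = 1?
1250W

The chart is tilted about 30° clockwise. The stem at x=1 reaches 1250W.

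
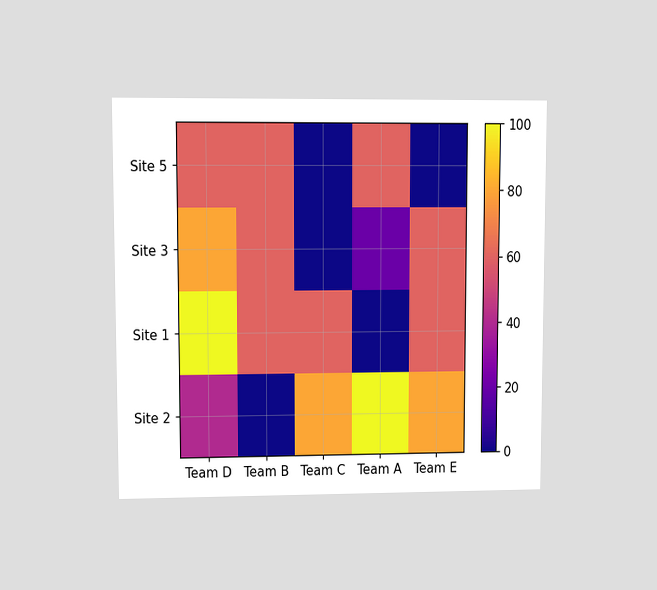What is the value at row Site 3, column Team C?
The chart is viewed at a slight angle. Matching cell (Site 3, Team C) against the colorbar gives 0.

0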